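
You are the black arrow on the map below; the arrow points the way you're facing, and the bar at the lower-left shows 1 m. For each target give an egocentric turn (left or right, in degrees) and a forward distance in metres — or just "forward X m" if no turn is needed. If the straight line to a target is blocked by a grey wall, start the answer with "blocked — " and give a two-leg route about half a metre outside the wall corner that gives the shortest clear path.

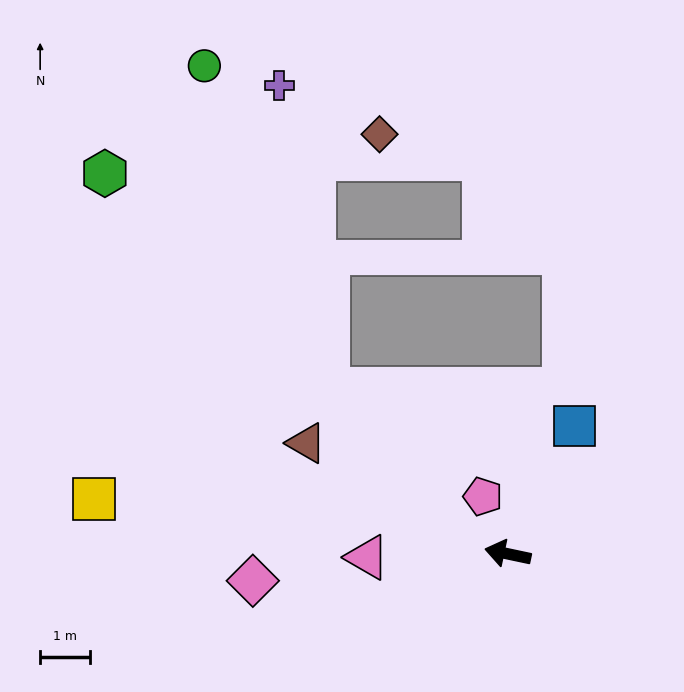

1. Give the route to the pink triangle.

turn left 13°, forward 2.8 m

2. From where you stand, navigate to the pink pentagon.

turn right 55°, forward 1.2 m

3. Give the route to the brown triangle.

turn right 17°, forward 4.6 m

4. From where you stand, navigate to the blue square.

turn right 106°, forward 2.9 m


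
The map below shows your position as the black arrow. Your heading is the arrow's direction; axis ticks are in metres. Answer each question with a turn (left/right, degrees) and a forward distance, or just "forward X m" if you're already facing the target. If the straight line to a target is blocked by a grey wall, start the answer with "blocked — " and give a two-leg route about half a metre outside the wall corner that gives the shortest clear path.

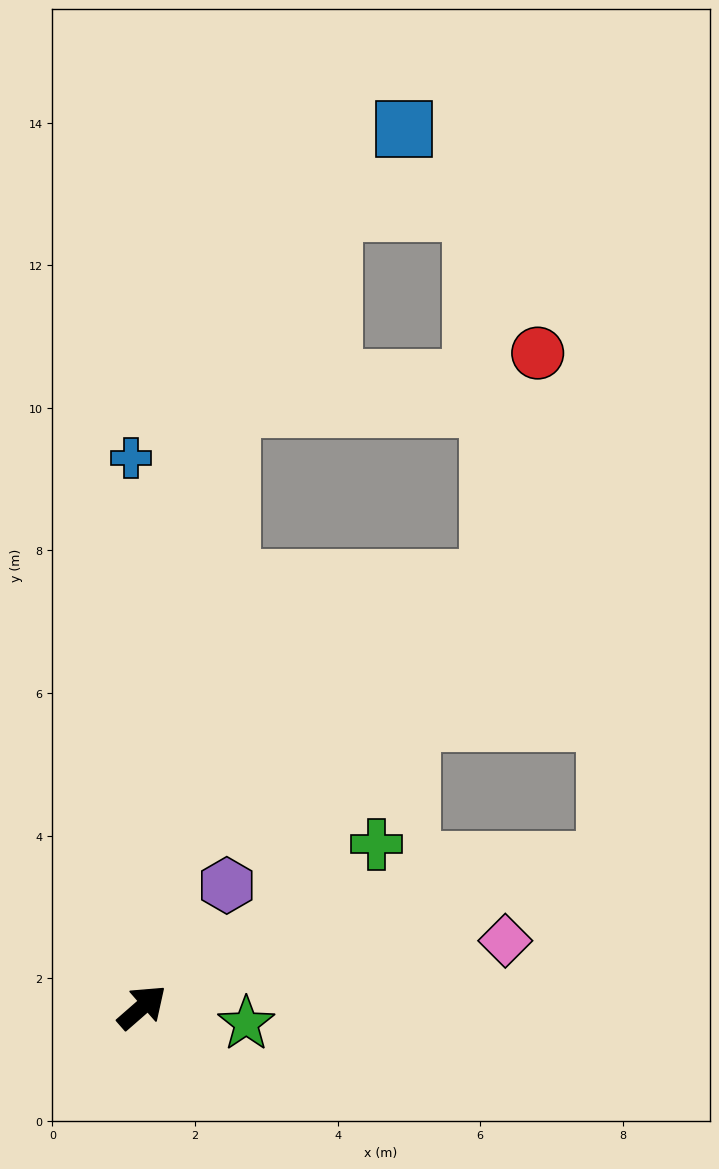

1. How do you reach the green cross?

turn right 6°, forward 4.0 m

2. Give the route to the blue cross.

turn left 50°, forward 7.7 m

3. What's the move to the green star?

turn right 50°, forward 1.5 m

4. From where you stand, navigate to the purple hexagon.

turn left 14°, forward 2.1 m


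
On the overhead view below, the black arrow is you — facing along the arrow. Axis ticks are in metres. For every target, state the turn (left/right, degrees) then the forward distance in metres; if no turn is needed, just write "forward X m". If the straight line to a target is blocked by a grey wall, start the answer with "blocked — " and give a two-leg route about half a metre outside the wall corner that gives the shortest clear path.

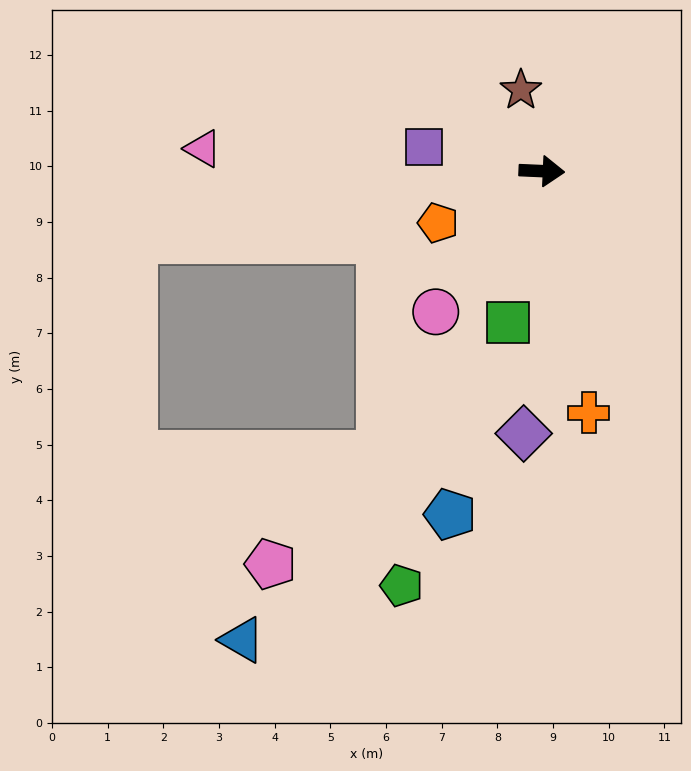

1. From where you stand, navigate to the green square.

turn right 100°, forward 2.8 m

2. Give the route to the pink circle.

turn right 124°, forward 3.2 m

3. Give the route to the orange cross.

turn right 76°, forward 4.4 m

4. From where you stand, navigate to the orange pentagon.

turn right 151°, forward 2.1 m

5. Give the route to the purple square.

turn left 171°, forward 2.2 m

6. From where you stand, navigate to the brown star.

turn left 107°, forward 1.5 m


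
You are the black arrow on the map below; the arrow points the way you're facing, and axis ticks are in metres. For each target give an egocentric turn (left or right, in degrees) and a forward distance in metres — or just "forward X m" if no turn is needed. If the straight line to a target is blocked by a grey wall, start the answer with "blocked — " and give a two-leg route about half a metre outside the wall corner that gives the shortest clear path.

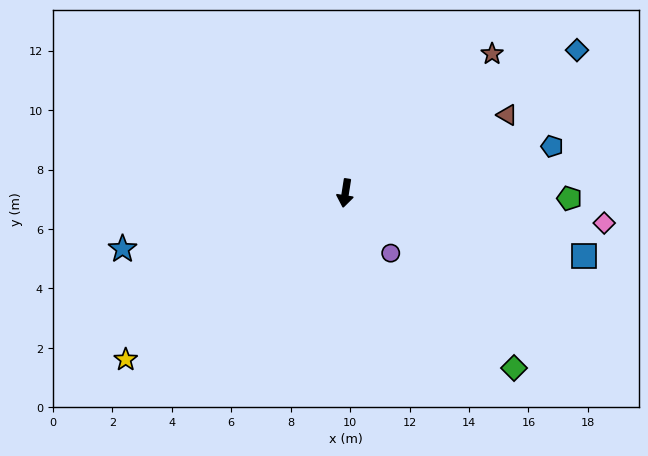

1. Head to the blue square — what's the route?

turn left 84°, forward 8.3 m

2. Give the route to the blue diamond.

turn left 131°, forward 9.2 m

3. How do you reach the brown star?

turn left 142°, forward 6.8 m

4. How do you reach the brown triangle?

turn left 125°, forward 6.0 m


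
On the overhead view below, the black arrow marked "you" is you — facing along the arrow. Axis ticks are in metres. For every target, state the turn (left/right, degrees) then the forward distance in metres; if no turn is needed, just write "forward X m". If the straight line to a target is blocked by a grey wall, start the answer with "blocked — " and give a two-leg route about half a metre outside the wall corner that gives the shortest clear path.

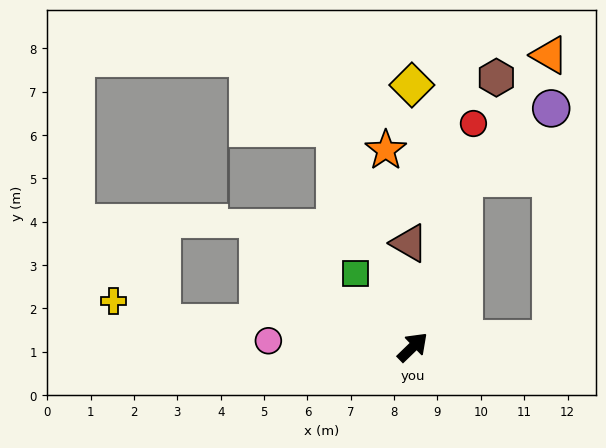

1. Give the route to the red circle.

turn left 31°, forward 5.3 m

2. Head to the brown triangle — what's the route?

turn left 48°, forward 2.4 m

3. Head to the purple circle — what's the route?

blocked — turn left 29°, forward 4.1 m, then turn right 34°, forward 2.6 m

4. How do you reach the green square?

turn left 84°, forward 2.1 m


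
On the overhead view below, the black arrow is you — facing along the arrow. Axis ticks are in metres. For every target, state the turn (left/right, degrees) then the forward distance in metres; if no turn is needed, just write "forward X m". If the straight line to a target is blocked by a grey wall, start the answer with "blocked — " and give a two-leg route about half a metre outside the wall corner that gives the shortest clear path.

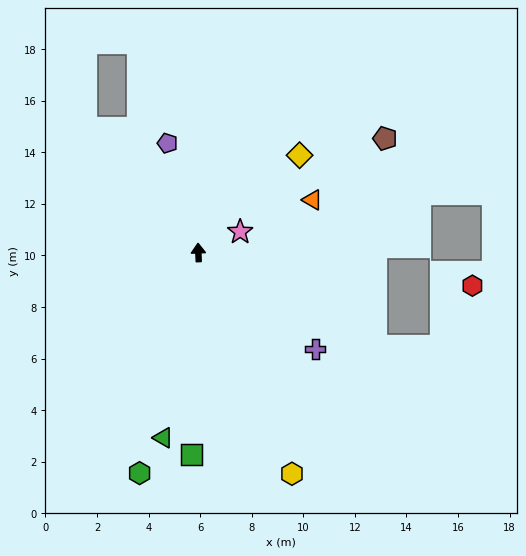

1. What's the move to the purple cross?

turn right 132°, forward 5.9 m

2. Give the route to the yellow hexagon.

turn right 159°, forward 9.3 m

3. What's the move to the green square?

turn left 176°, forward 7.8 m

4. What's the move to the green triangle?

turn left 167°, forward 7.3 m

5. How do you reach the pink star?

turn right 66°, forward 1.8 m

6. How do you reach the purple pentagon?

turn left 14°, forward 4.4 m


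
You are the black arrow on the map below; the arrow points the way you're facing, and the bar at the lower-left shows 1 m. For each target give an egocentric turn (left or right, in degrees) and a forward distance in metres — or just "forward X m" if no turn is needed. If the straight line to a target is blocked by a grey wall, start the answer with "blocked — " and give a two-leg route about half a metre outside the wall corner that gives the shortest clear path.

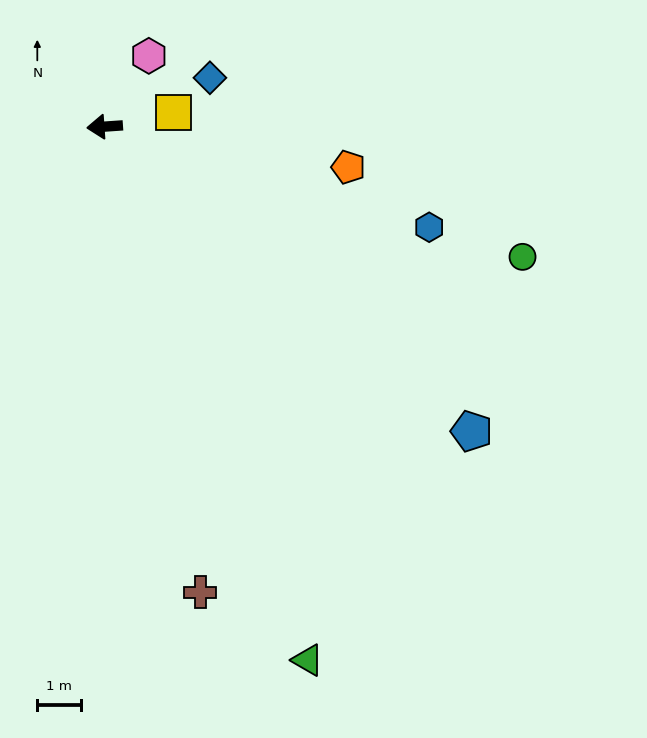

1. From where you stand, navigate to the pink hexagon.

turn right 126°, forward 1.9 m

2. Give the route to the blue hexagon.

turn left 159°, forward 7.7 m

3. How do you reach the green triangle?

turn left 107°, forward 12.9 m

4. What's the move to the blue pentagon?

turn left 136°, forward 10.8 m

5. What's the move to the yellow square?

turn right 172°, forward 1.6 m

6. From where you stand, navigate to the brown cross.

turn left 98°, forward 10.8 m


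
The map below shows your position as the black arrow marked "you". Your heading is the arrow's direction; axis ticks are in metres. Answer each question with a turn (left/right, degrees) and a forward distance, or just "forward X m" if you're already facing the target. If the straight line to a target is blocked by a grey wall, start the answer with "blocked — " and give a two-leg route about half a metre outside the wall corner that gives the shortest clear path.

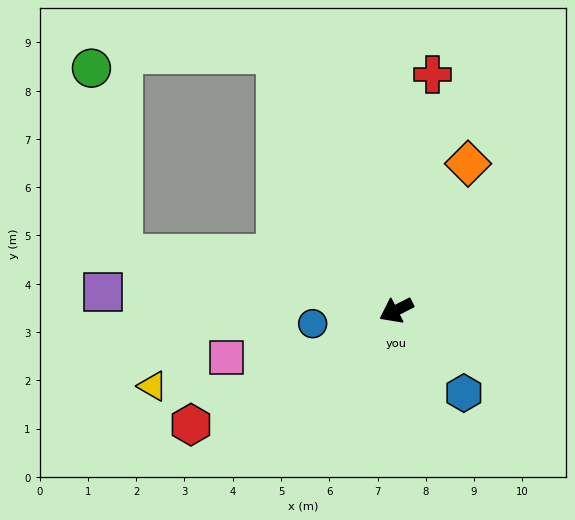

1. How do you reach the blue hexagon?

turn left 102°, forward 2.2 m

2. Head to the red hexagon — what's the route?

turn left 2°, forward 4.9 m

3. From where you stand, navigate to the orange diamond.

turn right 143°, forward 3.4 m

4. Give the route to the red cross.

turn right 126°, forward 4.9 m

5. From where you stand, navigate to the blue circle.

turn right 18°, forward 1.8 m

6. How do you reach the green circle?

blocked — turn right 38°, forward 5.8 m, then turn right 70°, forward 3.9 m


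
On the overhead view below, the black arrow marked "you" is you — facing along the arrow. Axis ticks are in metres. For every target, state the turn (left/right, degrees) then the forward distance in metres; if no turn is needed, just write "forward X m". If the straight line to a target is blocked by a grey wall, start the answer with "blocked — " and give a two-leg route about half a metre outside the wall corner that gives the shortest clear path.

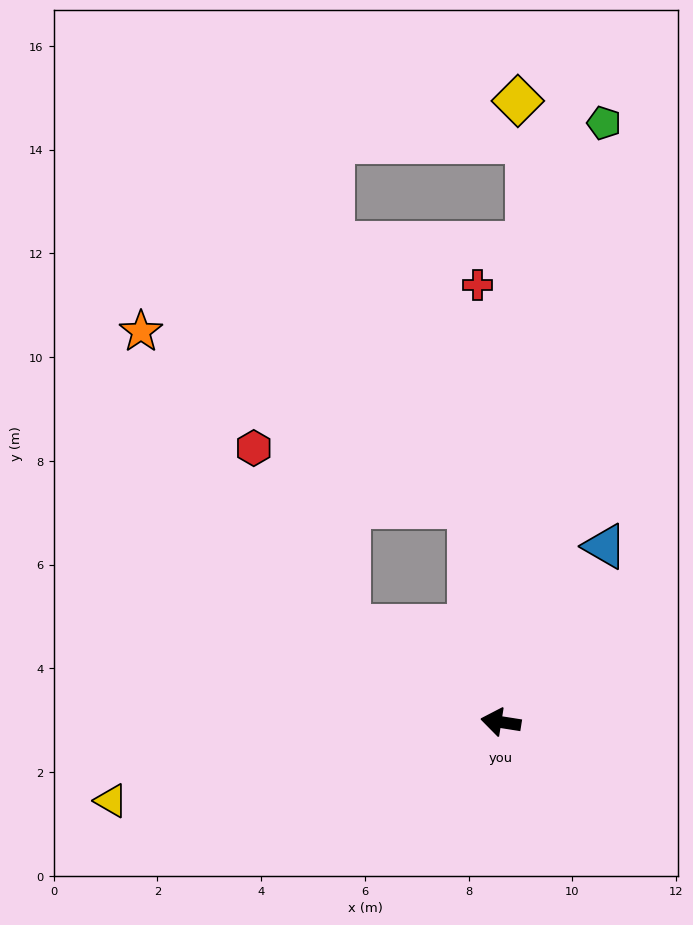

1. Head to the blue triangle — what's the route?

turn right 112°, forward 3.9 m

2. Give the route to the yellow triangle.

turn left 20°, forward 7.7 m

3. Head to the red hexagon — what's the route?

blocked — turn right 23°, forward 3.5 m, then turn right 30°, forward 3.9 m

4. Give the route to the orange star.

blocked — turn right 73°, forward 4.2 m, then turn left 54°, forward 7.2 m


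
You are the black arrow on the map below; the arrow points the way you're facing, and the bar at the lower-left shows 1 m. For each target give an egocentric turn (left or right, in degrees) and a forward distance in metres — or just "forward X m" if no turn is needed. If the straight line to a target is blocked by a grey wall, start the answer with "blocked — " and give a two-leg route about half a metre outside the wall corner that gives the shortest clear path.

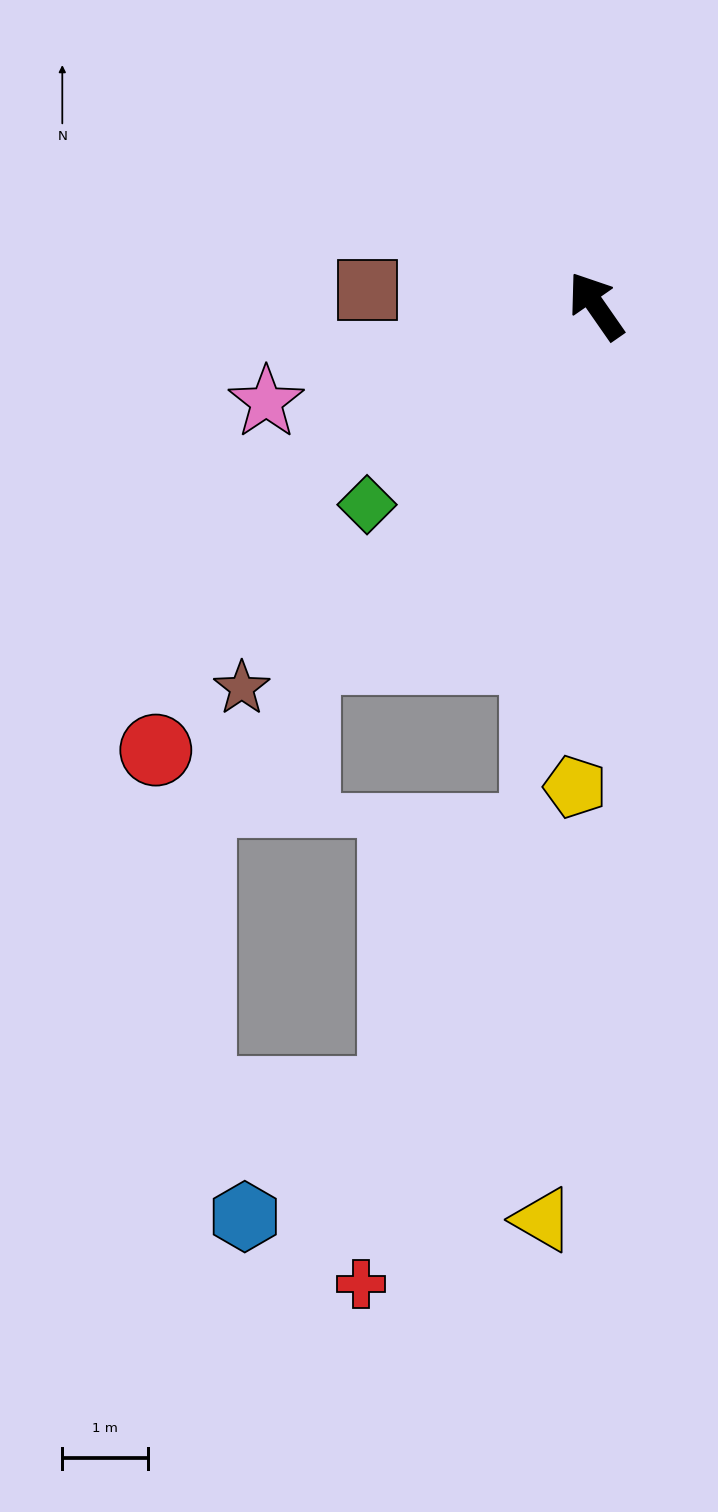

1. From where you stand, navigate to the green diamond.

turn left 96°, forward 3.5 m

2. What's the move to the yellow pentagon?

turn left 143°, forward 5.6 m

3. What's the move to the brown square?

turn left 51°, forward 2.7 m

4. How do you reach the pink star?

turn left 71°, forward 4.0 m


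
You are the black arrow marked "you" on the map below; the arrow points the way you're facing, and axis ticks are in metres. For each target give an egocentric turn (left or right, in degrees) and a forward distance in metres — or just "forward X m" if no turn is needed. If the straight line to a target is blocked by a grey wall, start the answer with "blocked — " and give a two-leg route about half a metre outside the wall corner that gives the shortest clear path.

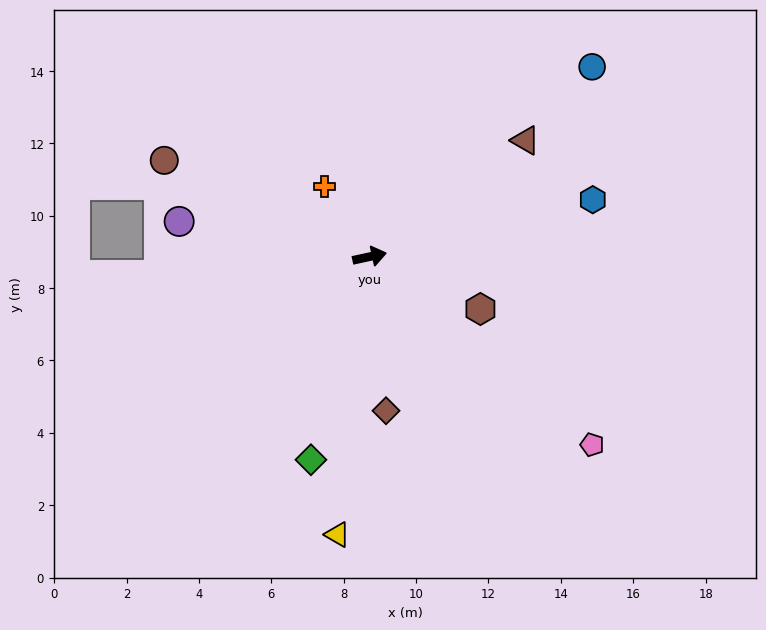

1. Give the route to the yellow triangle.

turn right 109°, forward 7.7 m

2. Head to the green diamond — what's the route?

turn right 118°, forward 5.8 m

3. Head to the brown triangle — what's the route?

turn left 25°, forward 5.4 m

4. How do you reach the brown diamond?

turn right 96°, forward 4.3 m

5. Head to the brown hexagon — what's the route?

turn right 37°, forward 3.4 m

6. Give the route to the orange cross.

turn left 111°, forward 2.3 m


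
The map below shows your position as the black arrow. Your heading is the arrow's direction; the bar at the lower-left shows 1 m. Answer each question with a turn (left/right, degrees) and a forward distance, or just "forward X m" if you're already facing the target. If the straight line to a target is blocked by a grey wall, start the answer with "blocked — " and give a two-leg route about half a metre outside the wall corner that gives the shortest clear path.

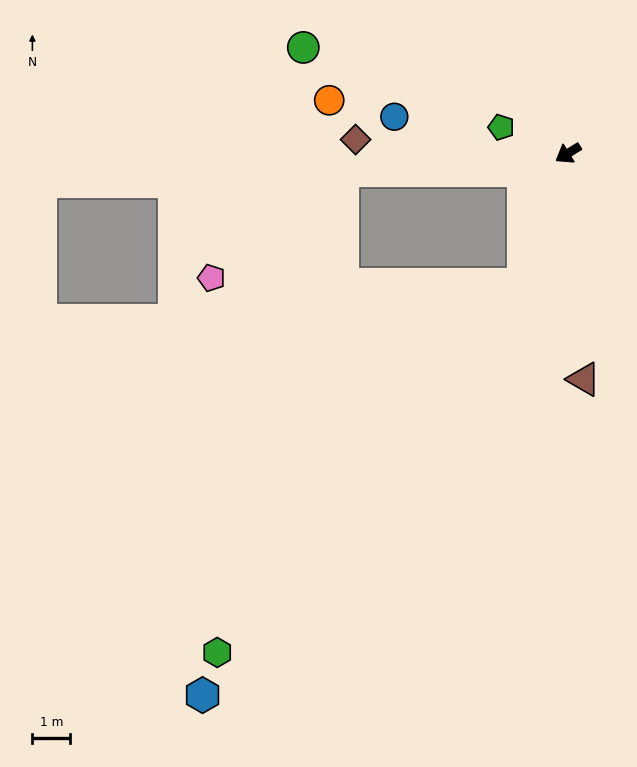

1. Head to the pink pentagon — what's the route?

blocked — turn right 27°, forward 6.0 m, then turn left 34°, forward 4.5 m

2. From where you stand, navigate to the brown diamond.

turn right 35°, forward 5.6 m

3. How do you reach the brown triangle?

turn left 62°, forward 6.0 m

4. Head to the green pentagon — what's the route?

turn right 53°, forward 1.9 m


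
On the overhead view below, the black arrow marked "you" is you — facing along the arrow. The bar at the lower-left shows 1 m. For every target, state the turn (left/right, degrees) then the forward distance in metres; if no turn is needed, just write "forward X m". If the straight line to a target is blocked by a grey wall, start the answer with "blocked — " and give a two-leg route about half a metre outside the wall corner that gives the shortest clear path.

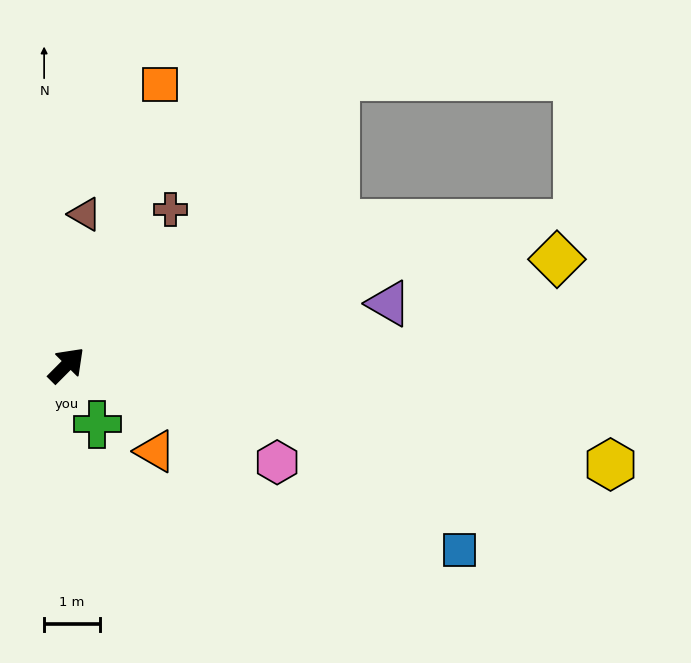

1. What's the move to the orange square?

turn left 26°, forward 5.3 m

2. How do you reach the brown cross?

turn left 11°, forward 3.3 m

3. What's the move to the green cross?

turn right 108°, forward 1.2 m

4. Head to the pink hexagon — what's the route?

turn right 70°, forward 4.1 m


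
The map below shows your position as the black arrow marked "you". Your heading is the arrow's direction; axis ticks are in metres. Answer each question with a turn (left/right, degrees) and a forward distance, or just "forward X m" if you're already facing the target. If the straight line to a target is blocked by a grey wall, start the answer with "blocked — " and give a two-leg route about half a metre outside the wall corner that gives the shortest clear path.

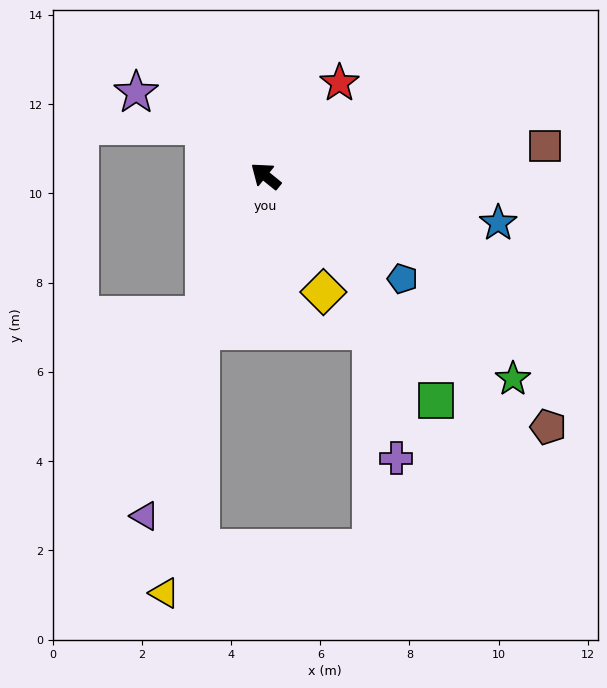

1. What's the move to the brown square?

turn right 135°, forward 6.3 m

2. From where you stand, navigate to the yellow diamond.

turn left 155°, forward 2.9 m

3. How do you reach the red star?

turn right 89°, forward 2.7 m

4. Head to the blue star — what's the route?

turn right 152°, forward 5.3 m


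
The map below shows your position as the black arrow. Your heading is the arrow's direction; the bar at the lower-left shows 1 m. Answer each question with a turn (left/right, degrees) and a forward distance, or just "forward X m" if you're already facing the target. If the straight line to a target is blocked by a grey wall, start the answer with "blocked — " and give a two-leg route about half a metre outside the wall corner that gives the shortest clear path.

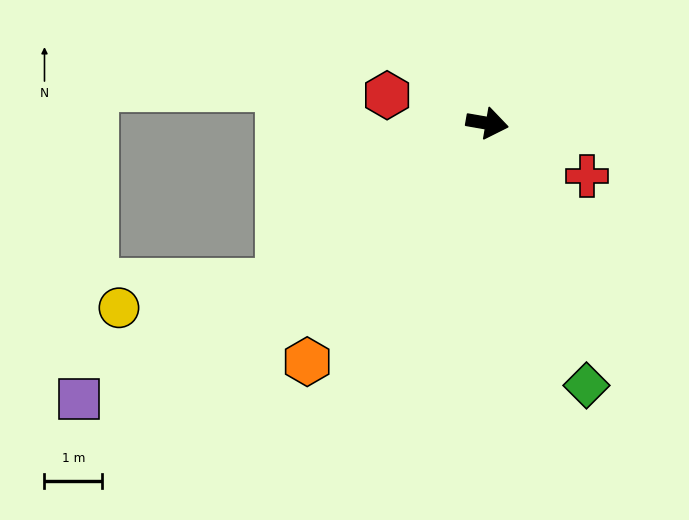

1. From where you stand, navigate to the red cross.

turn right 18°, forward 2.0 m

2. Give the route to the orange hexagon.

turn right 117°, forward 5.2 m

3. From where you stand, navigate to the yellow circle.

blocked — turn right 133°, forward 4.5 m, then turn right 28°, forward 2.8 m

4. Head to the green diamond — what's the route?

turn right 59°, forward 4.8 m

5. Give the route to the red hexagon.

turn left 174°, forward 1.8 m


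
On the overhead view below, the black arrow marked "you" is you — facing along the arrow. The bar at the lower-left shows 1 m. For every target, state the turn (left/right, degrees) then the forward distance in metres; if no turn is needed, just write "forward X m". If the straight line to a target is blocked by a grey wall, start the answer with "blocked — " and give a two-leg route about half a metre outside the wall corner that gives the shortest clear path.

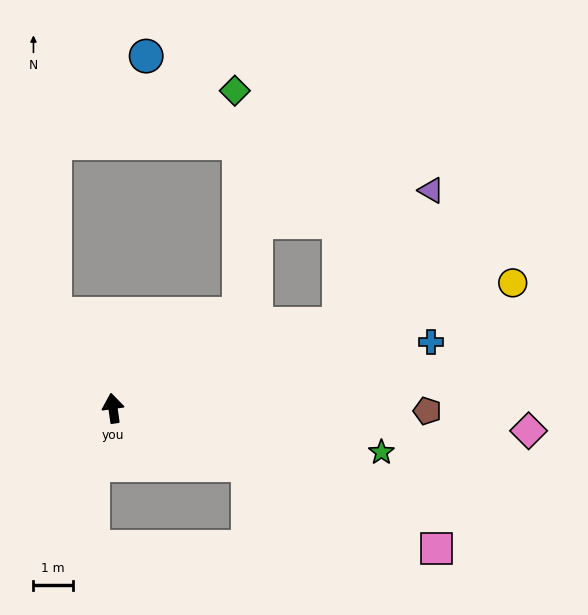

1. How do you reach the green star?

turn right 107°, forward 6.9 m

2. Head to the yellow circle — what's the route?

turn right 81°, forward 10.6 m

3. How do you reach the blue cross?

turn right 86°, forward 8.3 m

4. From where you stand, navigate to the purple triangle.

blocked — turn right 77°, forward 6.1 m, then turn left 34°, forward 4.1 m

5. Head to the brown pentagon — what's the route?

turn right 98°, forward 8.0 m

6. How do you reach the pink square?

turn right 121°, forward 9.0 m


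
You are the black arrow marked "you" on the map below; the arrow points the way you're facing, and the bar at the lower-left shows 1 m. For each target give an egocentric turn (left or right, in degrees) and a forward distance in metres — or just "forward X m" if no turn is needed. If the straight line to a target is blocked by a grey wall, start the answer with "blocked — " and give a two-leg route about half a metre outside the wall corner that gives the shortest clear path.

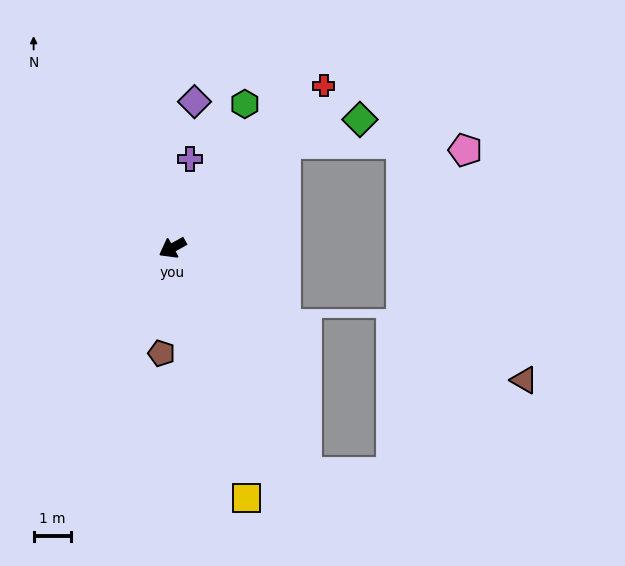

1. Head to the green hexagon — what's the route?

turn right 146°, forward 4.3 m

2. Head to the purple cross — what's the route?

turn right 130°, forward 2.4 m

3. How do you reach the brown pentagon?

turn left 55°, forward 2.8 m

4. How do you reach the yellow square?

turn left 78°, forward 6.9 m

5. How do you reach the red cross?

turn right 162°, forward 5.9 m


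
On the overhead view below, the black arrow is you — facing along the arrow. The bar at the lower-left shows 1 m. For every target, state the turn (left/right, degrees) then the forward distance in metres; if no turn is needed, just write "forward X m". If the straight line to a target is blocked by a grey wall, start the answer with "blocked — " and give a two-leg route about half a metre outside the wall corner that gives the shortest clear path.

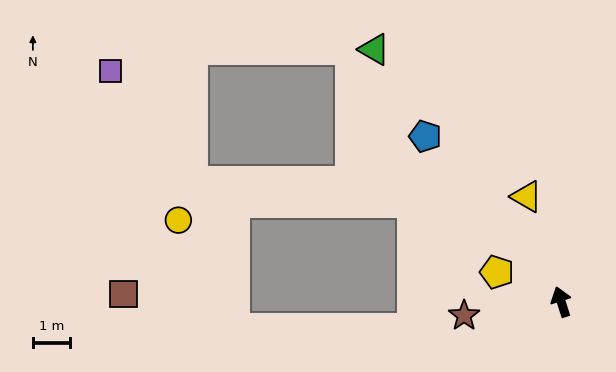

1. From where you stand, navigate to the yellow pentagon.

turn left 48°, forward 1.9 m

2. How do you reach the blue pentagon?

turn left 22°, forward 5.7 m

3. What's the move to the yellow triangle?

forward 3.0 m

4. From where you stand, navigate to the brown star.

turn left 81°, forward 2.6 m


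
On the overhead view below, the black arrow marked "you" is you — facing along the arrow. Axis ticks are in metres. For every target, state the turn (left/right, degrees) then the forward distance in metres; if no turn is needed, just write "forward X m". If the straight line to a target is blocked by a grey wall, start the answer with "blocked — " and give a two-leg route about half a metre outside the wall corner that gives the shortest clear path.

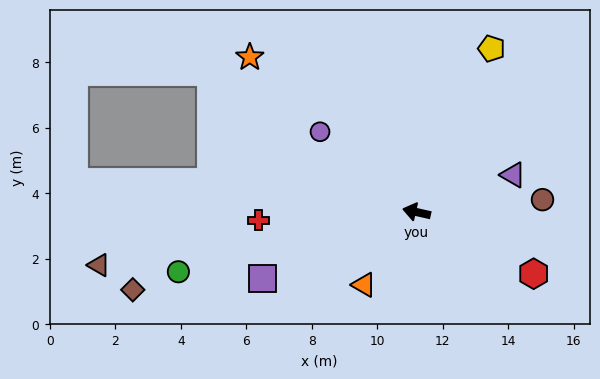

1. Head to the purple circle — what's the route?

turn right 27°, forward 3.8 m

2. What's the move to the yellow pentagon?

turn right 102°, forward 5.5 m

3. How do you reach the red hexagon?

turn left 165°, forward 4.0 m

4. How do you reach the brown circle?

turn right 162°, forward 3.9 m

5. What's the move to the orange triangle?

turn left 67°, forward 2.7 m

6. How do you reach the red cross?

turn left 16°, forward 4.8 m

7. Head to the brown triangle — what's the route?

turn left 22°, forward 9.8 m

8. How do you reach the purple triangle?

turn right 146°, forward 3.2 m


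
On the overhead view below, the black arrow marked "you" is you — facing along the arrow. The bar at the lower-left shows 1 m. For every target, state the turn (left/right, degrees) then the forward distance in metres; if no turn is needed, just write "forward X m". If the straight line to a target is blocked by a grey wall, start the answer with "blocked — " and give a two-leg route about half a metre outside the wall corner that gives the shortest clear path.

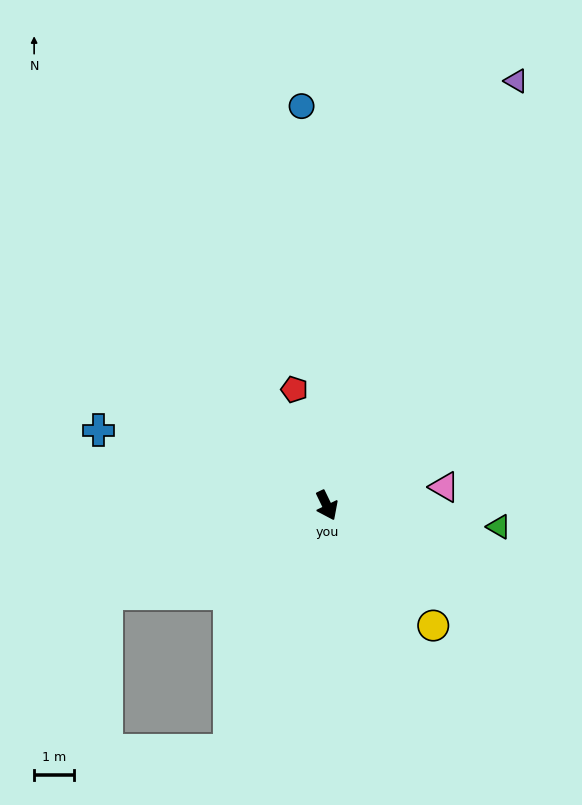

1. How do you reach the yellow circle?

turn left 16°, forward 4.0 m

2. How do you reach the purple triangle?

turn left 130°, forward 11.6 m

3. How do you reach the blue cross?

turn right 134°, forward 6.0 m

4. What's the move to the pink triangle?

turn left 73°, forward 3.0 m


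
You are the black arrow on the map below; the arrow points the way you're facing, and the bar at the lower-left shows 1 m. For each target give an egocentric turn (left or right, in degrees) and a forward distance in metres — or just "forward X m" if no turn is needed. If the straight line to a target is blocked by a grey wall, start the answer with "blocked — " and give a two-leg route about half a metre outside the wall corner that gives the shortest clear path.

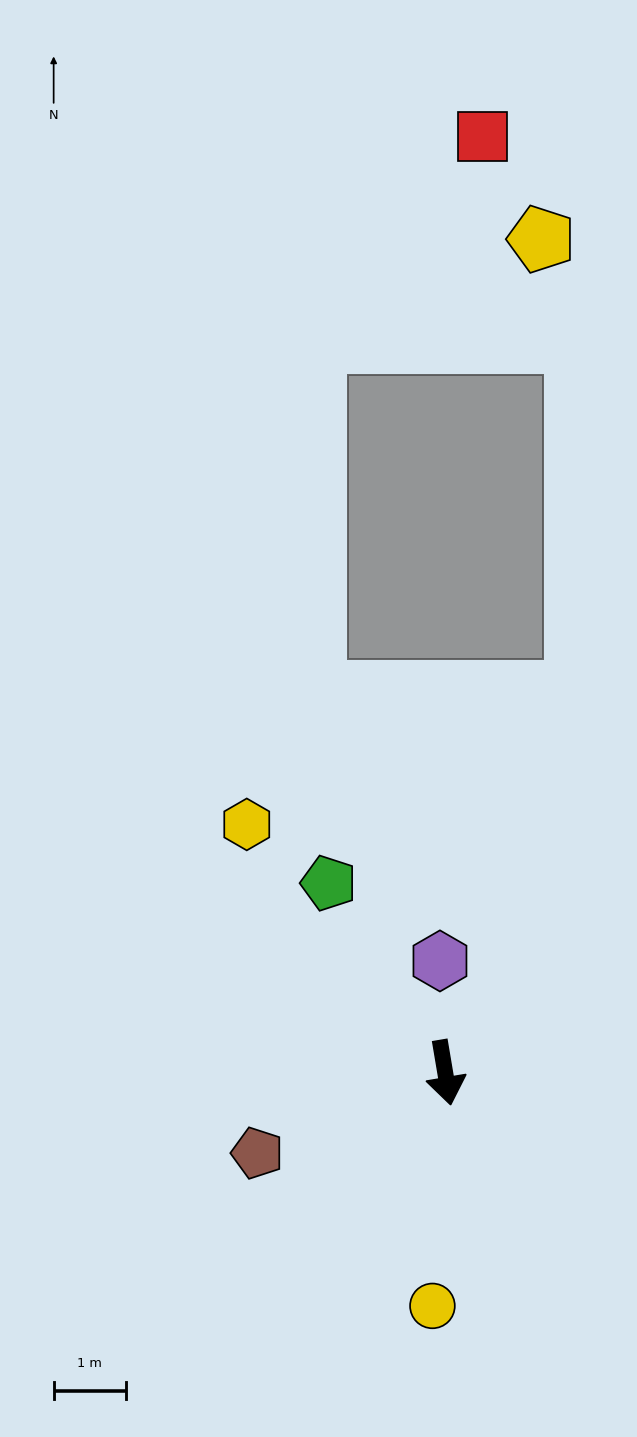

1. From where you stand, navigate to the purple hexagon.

turn left 173°, forward 1.5 m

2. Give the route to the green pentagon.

turn right 158°, forward 3.1 m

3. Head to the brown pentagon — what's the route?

turn right 76°, forward 2.8 m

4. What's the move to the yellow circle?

turn right 13°, forward 3.2 m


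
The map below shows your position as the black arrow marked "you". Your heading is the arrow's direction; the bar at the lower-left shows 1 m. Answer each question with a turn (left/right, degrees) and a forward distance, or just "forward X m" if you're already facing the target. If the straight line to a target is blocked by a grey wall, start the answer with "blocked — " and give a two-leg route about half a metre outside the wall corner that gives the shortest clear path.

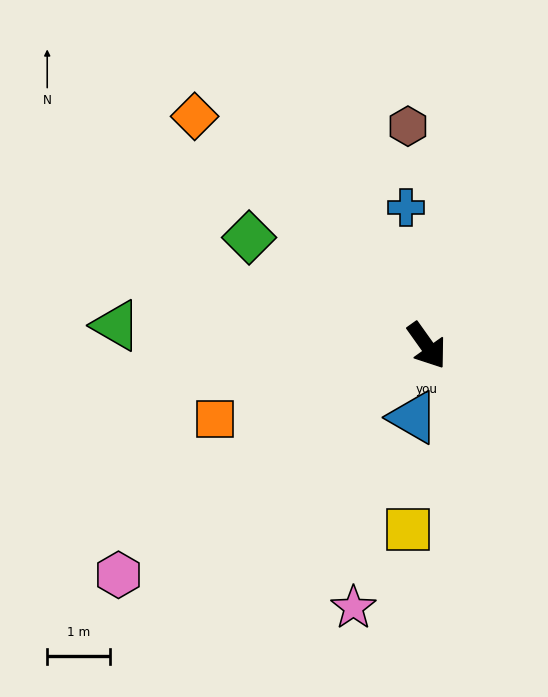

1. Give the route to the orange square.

turn right 106°, forward 3.6 m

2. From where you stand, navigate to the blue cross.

turn left 153°, forward 2.2 m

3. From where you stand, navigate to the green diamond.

turn right 157°, forward 3.3 m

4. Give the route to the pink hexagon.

turn right 89°, forward 6.1 m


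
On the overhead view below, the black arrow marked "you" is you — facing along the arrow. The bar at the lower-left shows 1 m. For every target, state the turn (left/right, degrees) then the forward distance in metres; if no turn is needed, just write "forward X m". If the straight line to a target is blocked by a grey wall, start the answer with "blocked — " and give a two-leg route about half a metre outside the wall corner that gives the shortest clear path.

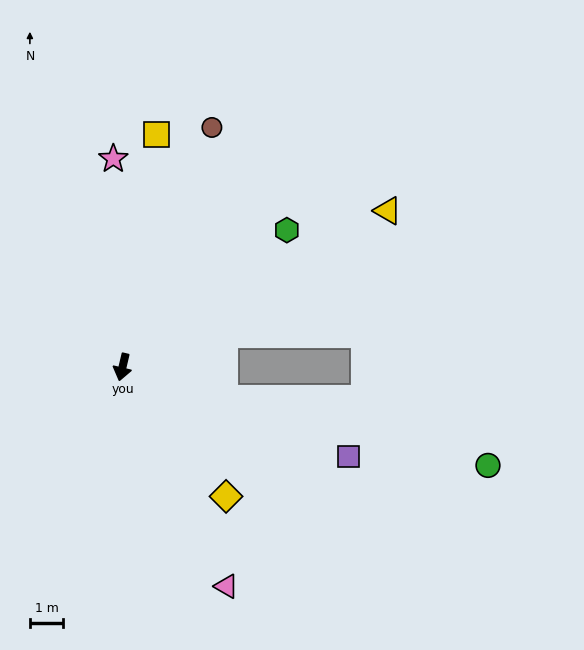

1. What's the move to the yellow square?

turn right 175°, forward 7.0 m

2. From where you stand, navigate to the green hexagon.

turn left 143°, forward 6.4 m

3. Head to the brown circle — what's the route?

turn left 173°, forward 7.7 m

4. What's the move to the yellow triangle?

turn left 134°, forward 9.2 m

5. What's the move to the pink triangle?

turn left 39°, forward 7.3 m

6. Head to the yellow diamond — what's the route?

turn left 52°, forward 5.0 m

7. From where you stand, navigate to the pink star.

turn right 164°, forward 6.2 m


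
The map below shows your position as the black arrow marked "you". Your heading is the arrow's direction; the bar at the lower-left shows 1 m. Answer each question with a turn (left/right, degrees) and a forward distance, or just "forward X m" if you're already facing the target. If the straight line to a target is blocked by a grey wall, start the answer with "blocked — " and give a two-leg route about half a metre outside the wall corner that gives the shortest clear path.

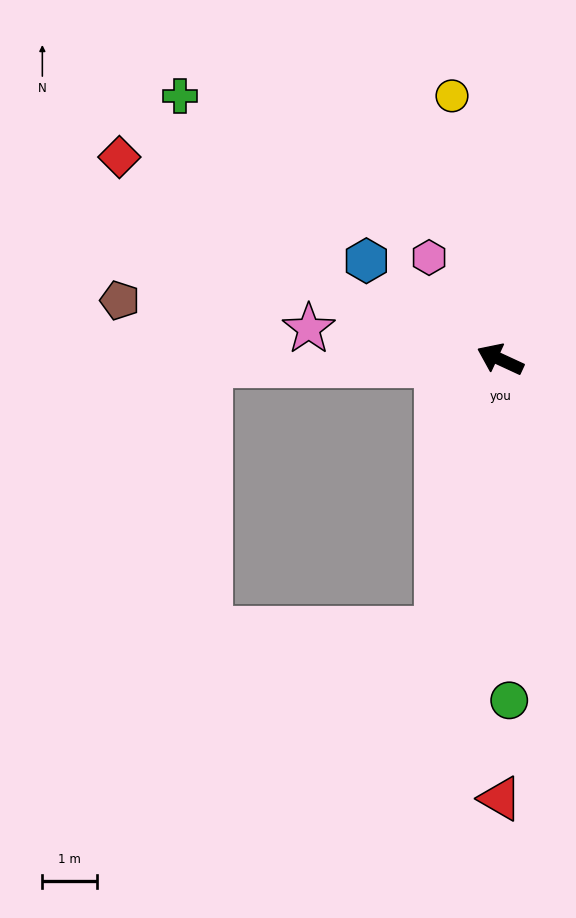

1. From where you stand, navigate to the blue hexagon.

turn right 12°, forward 3.0 m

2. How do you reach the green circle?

turn left 116°, forward 6.2 m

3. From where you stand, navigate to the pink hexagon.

turn right 30°, forward 2.3 m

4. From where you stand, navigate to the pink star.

turn left 16°, forward 3.5 m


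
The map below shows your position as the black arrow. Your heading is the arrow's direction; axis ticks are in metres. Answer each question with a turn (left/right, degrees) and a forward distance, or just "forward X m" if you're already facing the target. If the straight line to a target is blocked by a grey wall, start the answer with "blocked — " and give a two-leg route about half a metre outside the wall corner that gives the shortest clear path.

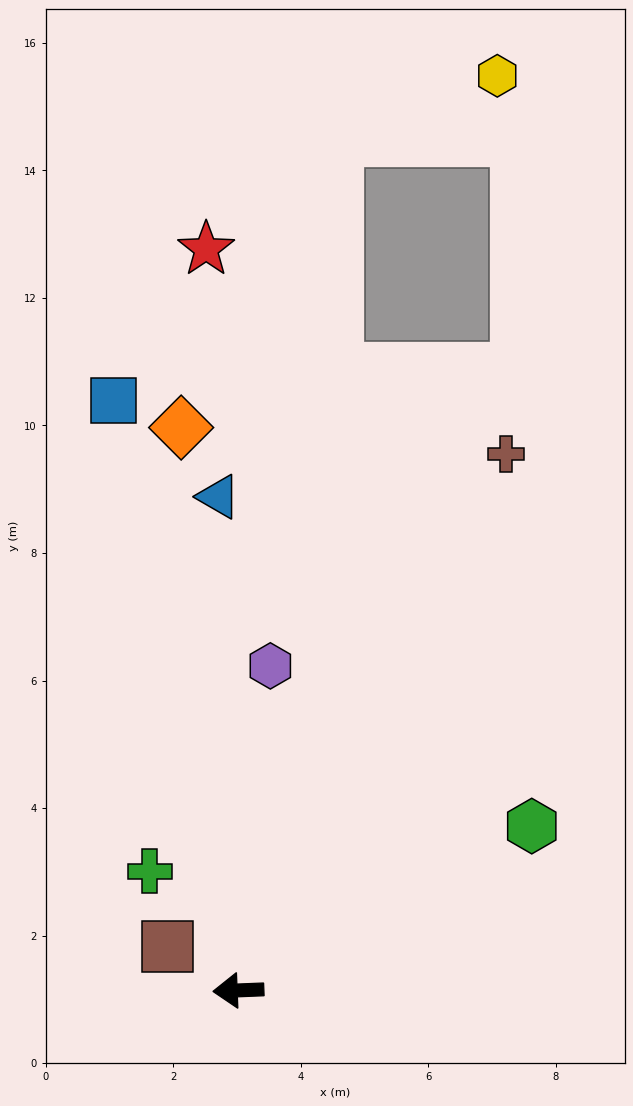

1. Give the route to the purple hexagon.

turn right 98°, forward 5.1 m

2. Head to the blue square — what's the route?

turn right 80°, forward 9.5 m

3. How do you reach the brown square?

turn right 34°, forward 1.3 m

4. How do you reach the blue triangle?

turn right 90°, forward 7.7 m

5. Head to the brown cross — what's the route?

turn right 119°, forward 9.4 m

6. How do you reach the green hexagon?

turn right 153°, forward 5.3 m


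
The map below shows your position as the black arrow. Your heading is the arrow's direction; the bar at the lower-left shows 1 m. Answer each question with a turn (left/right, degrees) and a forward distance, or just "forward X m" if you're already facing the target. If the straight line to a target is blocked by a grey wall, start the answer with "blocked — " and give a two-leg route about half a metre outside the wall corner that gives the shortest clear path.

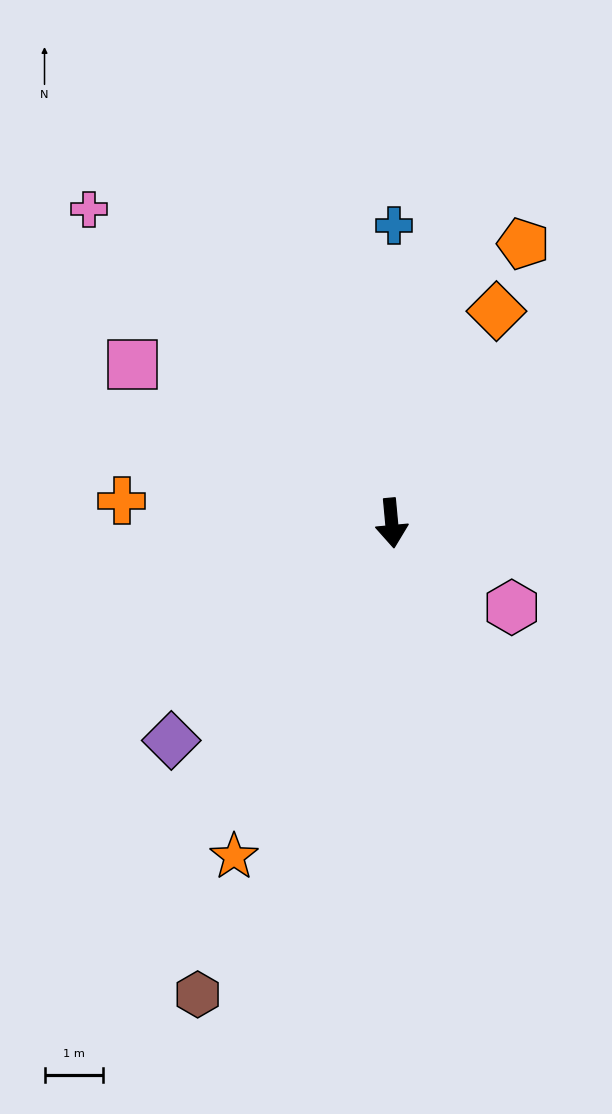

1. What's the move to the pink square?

turn right 127°, forward 5.2 m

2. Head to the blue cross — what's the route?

turn left 174°, forward 5.1 m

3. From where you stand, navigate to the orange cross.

turn right 100°, forward 4.6 m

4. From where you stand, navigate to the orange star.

turn right 31°, forward 6.3 m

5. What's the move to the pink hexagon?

turn left 50°, forward 2.5 m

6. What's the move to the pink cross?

turn right 141°, forward 7.4 m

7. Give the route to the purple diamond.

turn right 51°, forward 5.3 m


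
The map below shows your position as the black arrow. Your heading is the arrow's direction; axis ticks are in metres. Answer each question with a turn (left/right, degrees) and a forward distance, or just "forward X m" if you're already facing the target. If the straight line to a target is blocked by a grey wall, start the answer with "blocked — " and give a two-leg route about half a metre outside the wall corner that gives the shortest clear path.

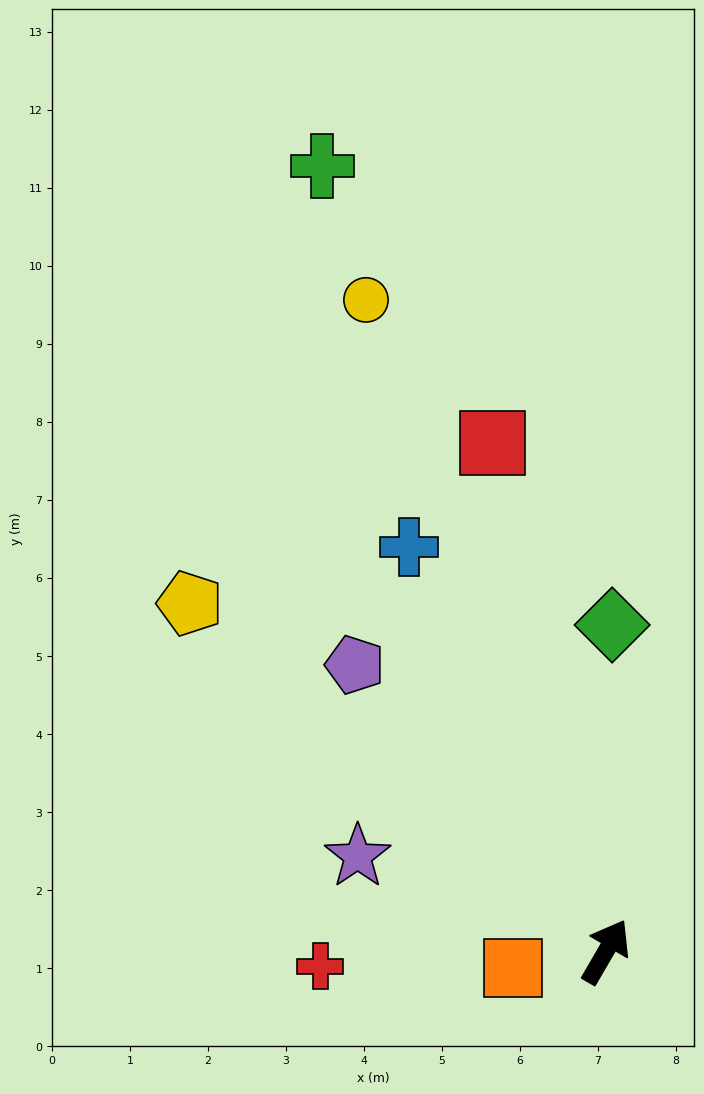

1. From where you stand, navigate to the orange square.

turn left 130°, forward 1.2 m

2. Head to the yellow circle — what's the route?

turn left 50°, forward 8.9 m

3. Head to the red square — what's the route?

turn left 43°, forward 6.7 m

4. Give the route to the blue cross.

turn left 56°, forward 5.8 m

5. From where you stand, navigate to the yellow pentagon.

turn left 80°, forward 7.0 m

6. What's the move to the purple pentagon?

turn left 71°, forward 4.9 m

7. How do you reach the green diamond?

turn left 29°, forward 4.2 m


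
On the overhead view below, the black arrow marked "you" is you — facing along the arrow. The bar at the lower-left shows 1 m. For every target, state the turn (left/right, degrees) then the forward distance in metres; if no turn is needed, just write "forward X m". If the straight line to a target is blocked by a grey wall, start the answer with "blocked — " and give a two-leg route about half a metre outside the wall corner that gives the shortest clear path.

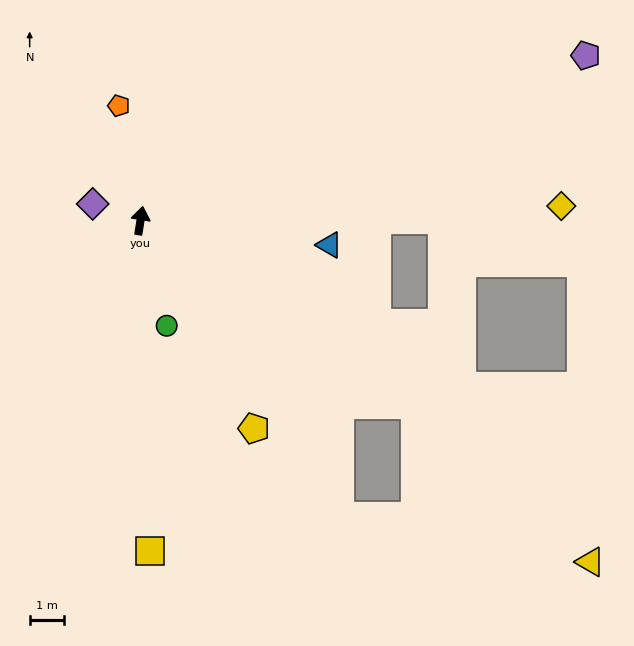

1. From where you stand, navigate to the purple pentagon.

turn right 61°, forward 13.8 m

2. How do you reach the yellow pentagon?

turn right 142°, forward 6.9 m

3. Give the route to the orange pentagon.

turn left 20°, forward 3.4 m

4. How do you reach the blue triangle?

turn right 88°, forward 5.5 m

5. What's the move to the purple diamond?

turn left 80°, forward 1.5 m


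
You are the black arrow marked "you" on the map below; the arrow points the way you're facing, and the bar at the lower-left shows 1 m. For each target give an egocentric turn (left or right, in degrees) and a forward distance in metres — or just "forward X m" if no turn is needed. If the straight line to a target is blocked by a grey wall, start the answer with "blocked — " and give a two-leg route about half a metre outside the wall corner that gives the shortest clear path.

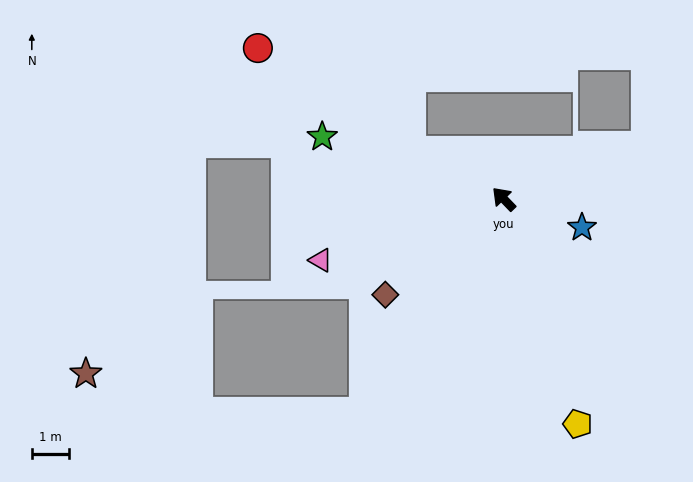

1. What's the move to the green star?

turn left 27°, forward 5.1 m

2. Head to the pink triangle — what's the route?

turn left 65°, forward 5.2 m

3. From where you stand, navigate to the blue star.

turn right 154°, forward 2.2 m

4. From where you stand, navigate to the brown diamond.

turn left 85°, forward 4.1 m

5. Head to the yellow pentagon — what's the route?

turn left 154°, forward 6.3 m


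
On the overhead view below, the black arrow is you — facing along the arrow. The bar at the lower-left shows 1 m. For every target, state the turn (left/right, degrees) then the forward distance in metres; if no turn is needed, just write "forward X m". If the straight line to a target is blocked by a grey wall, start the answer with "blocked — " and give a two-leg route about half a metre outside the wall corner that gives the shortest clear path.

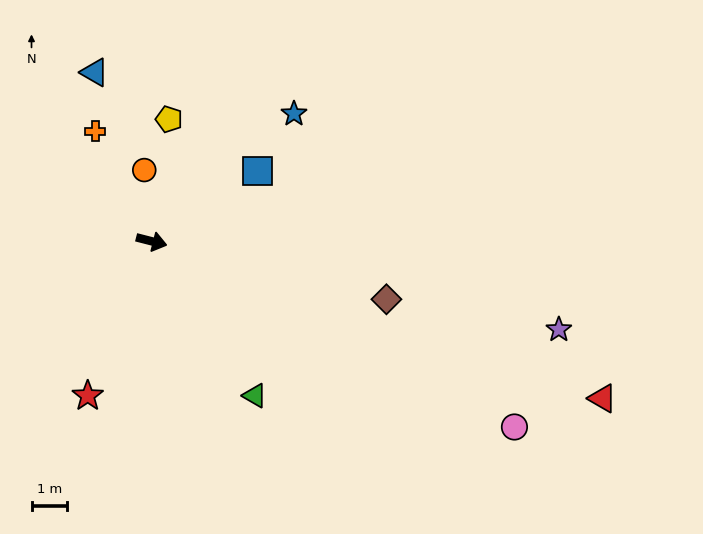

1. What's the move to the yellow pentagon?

turn left 96°, forward 3.5 m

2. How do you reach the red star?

turn right 98°, forward 4.7 m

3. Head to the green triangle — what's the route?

turn right 42°, forward 5.3 m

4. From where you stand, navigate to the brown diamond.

forward 6.9 m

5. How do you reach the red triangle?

turn right 5°, forward 13.5 m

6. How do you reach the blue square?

turn left 48°, forward 3.6 m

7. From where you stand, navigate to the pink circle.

turn right 13°, forward 11.6 m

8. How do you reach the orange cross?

turn left 131°, forward 3.5 m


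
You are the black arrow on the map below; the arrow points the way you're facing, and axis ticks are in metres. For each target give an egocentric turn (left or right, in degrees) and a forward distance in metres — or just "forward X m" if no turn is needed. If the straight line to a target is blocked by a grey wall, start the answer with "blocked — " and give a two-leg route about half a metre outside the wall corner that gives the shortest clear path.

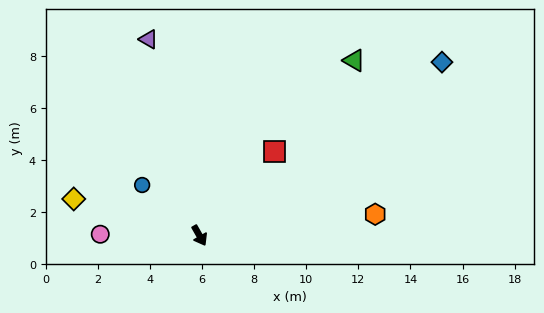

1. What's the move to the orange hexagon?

turn left 67°, forward 6.8 m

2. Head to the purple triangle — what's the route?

turn left 165°, forward 7.8 m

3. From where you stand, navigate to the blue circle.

turn right 161°, forward 2.9 m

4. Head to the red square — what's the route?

turn left 108°, forward 4.3 m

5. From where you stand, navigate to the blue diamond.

turn left 96°, forward 11.4 m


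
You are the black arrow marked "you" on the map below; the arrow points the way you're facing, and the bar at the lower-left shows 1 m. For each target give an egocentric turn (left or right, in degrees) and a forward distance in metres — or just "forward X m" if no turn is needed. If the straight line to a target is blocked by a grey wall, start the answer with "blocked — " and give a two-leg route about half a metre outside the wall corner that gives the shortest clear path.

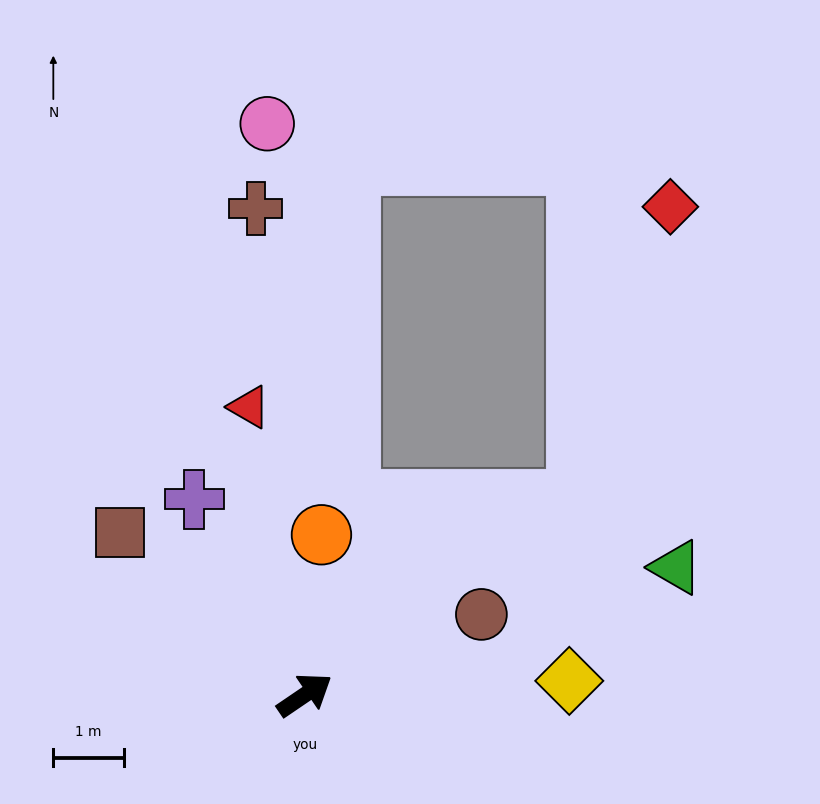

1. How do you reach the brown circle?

turn right 10°, forward 2.7 m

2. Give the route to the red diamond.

blocked — forward 4.7 m, then turn left 38°, forward 4.4 m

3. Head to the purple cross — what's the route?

turn left 85°, forward 3.2 m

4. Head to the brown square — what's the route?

turn left 104°, forward 3.5 m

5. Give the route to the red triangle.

turn left 67°, forward 4.1 m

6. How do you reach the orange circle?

turn left 50°, forward 2.3 m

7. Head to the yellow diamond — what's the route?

turn right 31°, forward 3.7 m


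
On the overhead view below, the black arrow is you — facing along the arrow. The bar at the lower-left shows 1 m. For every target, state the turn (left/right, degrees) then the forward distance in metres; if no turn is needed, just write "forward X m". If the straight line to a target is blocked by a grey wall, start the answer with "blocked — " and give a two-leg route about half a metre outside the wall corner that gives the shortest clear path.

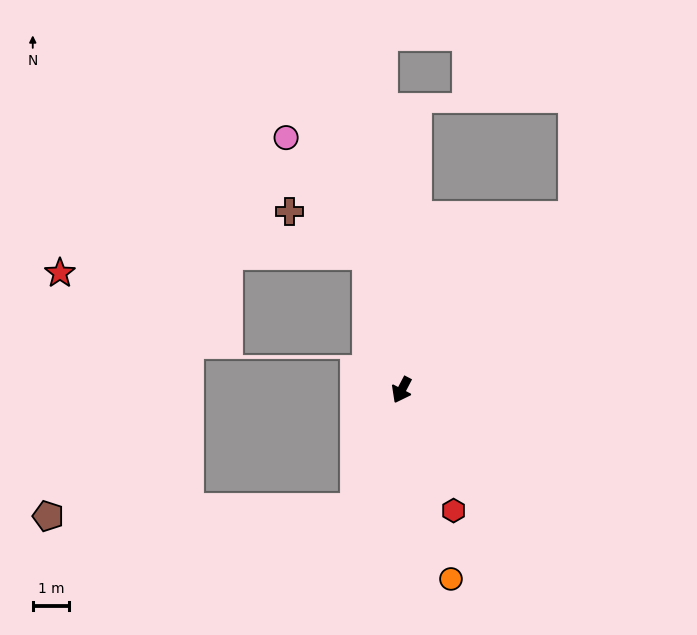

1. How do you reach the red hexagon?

turn left 51°, forward 3.6 m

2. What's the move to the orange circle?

turn left 42°, forward 5.4 m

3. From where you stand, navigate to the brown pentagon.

blocked — turn left 6°, forward 3.5 m, then turn right 67°, forward 8.4 m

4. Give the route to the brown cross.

blocked — turn right 138°, forward 3.8 m, then turn left 47°, forward 2.5 m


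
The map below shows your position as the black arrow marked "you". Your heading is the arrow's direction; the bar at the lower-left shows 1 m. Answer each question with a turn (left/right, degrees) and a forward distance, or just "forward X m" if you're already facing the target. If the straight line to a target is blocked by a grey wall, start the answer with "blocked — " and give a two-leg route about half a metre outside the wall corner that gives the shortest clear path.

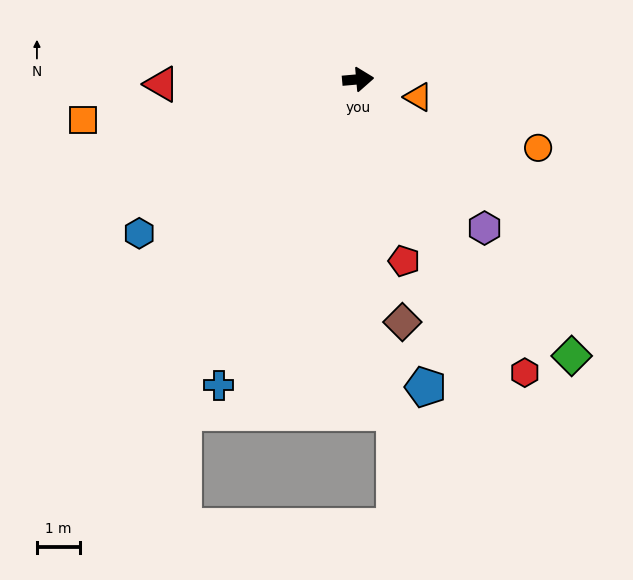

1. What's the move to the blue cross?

turn right 120°, forward 7.8 m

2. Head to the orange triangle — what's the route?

turn right 21°, forward 1.4 m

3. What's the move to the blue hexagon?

turn right 150°, forward 6.2 m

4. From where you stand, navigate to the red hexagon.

turn right 65°, forward 7.8 m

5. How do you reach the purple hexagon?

turn right 55°, forward 4.5 m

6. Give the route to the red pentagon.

turn right 81°, forward 4.3 m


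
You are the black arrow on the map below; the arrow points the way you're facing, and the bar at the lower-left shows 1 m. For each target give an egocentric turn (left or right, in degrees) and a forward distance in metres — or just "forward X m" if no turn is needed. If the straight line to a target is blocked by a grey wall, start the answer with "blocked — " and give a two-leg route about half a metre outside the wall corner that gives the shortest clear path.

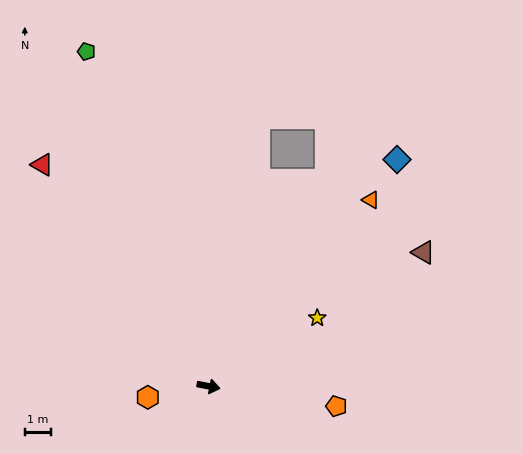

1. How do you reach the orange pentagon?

turn left 2°, forward 4.9 m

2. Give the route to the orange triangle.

turn left 60°, forward 9.3 m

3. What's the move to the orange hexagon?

turn right 159°, forward 2.3 m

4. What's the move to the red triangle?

turn left 138°, forward 10.5 m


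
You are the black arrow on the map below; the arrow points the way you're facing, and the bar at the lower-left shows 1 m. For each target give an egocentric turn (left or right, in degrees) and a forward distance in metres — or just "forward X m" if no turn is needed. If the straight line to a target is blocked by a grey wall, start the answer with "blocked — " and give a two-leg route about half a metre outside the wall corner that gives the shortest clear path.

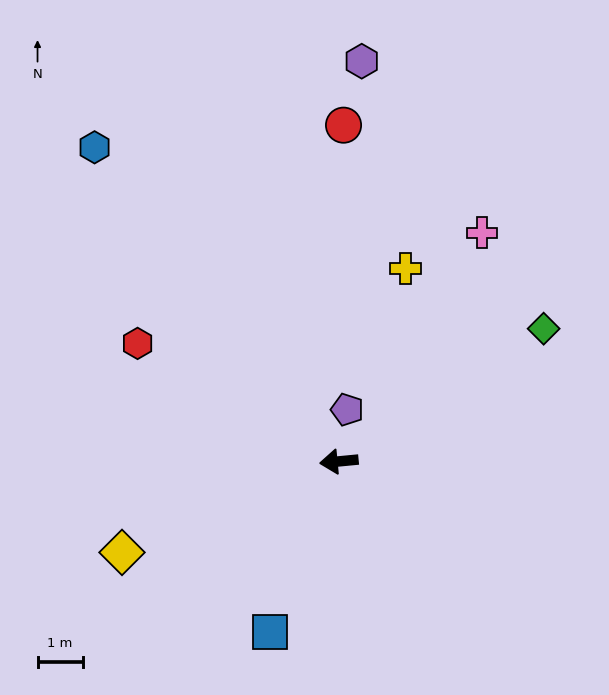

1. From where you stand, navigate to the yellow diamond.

turn left 17°, forward 5.2 m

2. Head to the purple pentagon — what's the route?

turn right 105°, forward 1.2 m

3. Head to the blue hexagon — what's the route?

turn right 58°, forward 8.8 m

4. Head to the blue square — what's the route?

turn left 62°, forward 4.1 m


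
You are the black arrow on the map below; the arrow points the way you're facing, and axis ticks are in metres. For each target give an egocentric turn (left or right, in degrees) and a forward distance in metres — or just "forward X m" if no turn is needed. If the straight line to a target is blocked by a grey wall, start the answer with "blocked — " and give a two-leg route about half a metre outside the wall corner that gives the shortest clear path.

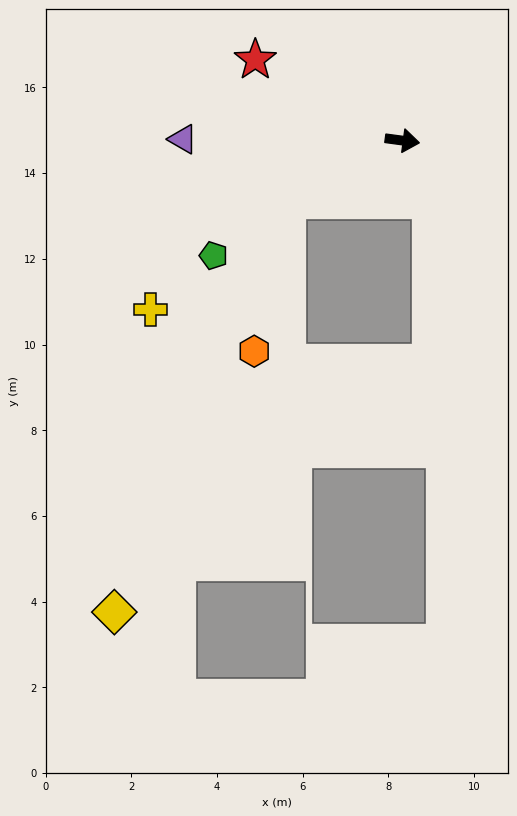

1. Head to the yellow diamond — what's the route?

blocked — turn right 145°, forward 3.0 m, then turn left 40°, forward 10.4 m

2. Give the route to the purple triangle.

turn right 173°, forward 5.1 m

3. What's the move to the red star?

turn left 159°, forward 3.9 m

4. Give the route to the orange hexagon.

blocked — turn right 145°, forward 3.0 m, then turn left 50°, forward 3.6 m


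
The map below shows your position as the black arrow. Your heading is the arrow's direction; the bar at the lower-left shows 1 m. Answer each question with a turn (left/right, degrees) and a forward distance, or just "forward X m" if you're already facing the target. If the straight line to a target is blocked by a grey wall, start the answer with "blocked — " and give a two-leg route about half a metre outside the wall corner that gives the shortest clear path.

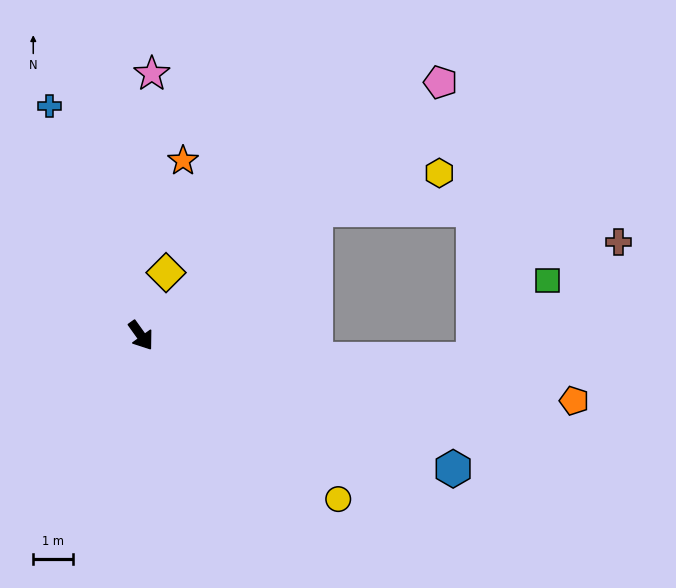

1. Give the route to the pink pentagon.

turn left 95°, forward 9.8 m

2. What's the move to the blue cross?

turn left 166°, forward 6.2 m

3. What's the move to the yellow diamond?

turn left 123°, forward 1.7 m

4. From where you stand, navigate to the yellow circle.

turn left 15°, forward 6.4 m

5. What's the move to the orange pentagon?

turn left 46°, forward 10.9 m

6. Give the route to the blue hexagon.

turn left 31°, forward 8.5 m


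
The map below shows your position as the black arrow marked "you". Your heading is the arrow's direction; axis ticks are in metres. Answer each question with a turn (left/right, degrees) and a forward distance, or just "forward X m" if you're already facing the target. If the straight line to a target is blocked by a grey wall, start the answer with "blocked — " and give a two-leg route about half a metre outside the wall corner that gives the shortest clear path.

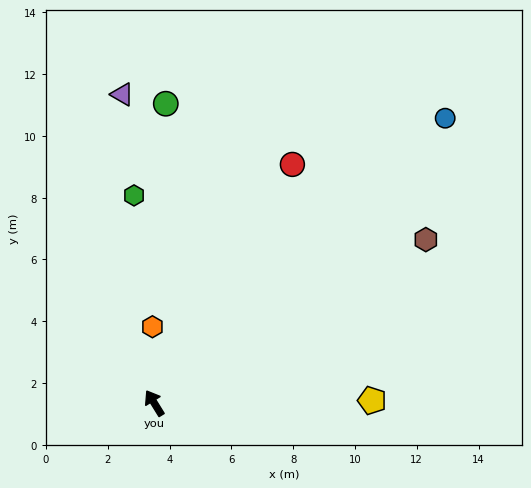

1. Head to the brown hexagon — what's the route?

turn right 91°, forward 10.3 m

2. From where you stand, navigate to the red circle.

turn right 62°, forward 8.9 m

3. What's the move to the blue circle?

turn right 77°, forward 13.2 m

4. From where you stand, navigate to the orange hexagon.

turn right 30°, forward 2.5 m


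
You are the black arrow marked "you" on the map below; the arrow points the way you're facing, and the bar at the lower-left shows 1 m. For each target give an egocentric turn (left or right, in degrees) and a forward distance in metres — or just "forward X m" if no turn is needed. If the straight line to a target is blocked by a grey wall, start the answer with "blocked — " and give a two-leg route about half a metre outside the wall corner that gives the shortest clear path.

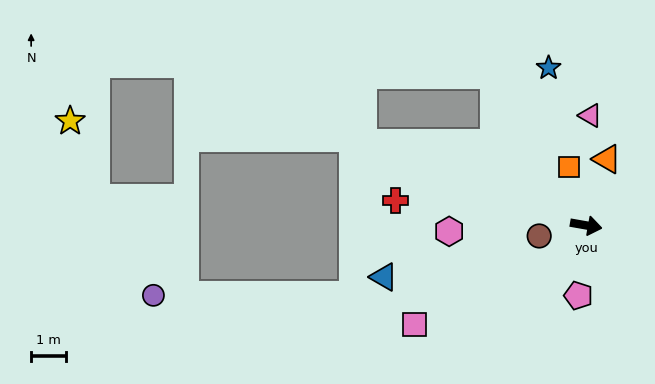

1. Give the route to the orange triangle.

turn left 83°, forward 2.0 m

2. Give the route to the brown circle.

turn right 157°, forward 1.4 m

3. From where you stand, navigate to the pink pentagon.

turn right 86°, forward 2.0 m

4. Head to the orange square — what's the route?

turn left 117°, forward 1.7 m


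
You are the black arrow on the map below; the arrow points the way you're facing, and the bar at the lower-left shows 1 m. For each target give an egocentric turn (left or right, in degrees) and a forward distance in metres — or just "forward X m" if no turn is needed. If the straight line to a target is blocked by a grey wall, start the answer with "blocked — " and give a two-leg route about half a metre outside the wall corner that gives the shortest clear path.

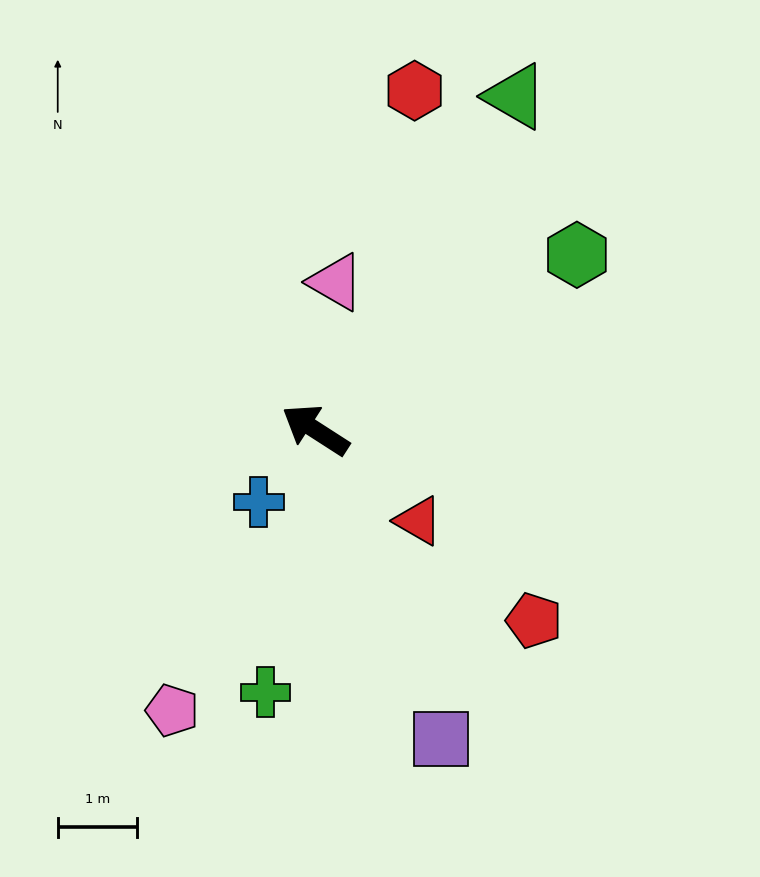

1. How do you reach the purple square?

turn left 145°, forward 4.2 m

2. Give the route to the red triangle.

turn left 171°, forward 1.7 m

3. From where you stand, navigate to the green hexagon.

turn right 113°, forward 4.0 m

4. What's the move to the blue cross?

turn left 85°, forward 1.2 m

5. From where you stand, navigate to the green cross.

turn left 112°, forward 3.4 m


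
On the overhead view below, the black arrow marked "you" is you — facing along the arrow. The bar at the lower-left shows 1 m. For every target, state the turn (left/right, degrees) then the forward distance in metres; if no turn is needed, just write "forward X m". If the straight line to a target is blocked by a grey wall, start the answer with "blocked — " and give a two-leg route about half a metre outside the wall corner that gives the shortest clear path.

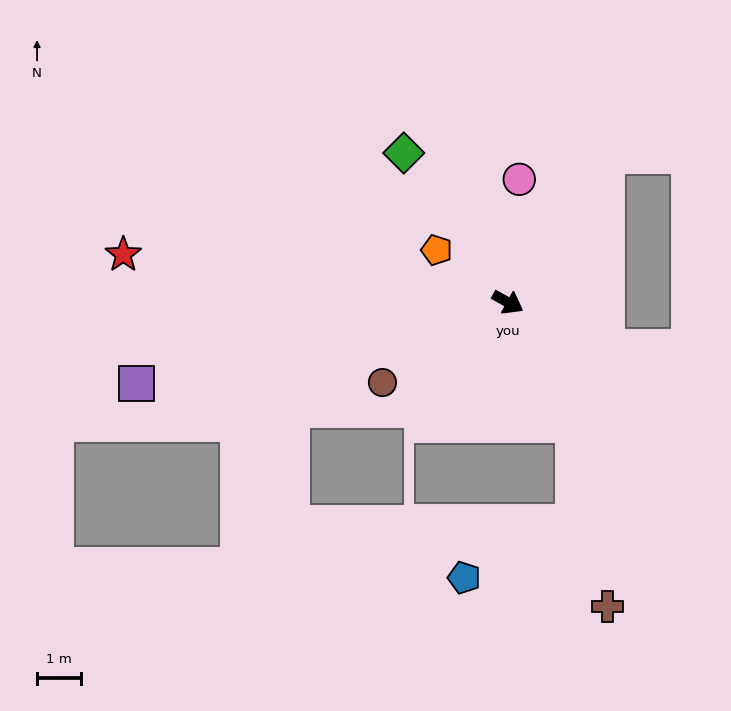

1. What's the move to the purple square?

turn right 139°, forward 8.6 m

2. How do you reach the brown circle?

turn right 118°, forward 3.4 m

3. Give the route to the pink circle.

turn left 114°, forward 2.8 m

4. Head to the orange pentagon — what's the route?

turn left 173°, forward 2.0 m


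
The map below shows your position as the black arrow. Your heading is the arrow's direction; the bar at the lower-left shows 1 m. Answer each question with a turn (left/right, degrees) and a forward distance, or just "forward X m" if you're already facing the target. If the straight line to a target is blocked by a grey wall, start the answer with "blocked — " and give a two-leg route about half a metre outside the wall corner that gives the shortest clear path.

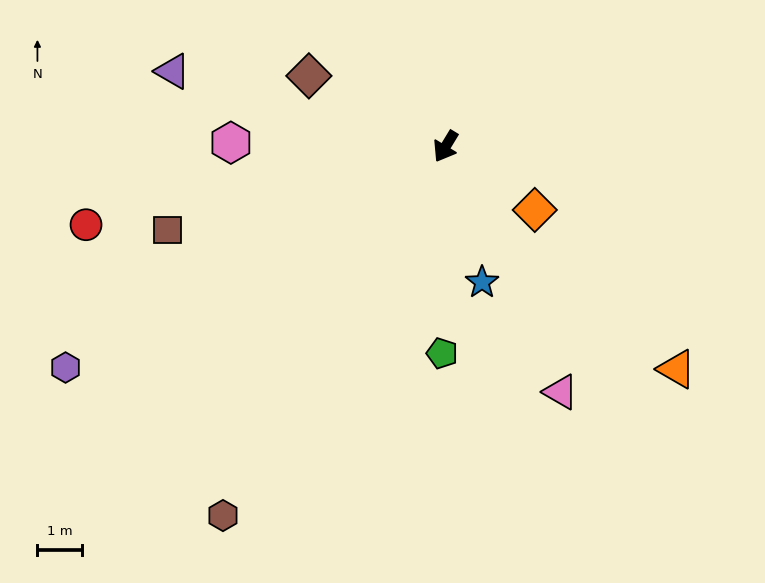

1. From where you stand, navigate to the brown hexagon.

forward 9.6 m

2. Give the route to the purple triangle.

turn right 74°, forward 6.3 m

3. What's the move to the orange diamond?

turn left 86°, forward 2.4 m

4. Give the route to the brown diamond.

turn right 86°, forward 3.4 m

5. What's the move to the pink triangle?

turn left 56°, forward 6.1 m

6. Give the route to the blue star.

turn left 46°, forward 3.1 m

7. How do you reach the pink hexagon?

turn right 60°, forward 4.8 m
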